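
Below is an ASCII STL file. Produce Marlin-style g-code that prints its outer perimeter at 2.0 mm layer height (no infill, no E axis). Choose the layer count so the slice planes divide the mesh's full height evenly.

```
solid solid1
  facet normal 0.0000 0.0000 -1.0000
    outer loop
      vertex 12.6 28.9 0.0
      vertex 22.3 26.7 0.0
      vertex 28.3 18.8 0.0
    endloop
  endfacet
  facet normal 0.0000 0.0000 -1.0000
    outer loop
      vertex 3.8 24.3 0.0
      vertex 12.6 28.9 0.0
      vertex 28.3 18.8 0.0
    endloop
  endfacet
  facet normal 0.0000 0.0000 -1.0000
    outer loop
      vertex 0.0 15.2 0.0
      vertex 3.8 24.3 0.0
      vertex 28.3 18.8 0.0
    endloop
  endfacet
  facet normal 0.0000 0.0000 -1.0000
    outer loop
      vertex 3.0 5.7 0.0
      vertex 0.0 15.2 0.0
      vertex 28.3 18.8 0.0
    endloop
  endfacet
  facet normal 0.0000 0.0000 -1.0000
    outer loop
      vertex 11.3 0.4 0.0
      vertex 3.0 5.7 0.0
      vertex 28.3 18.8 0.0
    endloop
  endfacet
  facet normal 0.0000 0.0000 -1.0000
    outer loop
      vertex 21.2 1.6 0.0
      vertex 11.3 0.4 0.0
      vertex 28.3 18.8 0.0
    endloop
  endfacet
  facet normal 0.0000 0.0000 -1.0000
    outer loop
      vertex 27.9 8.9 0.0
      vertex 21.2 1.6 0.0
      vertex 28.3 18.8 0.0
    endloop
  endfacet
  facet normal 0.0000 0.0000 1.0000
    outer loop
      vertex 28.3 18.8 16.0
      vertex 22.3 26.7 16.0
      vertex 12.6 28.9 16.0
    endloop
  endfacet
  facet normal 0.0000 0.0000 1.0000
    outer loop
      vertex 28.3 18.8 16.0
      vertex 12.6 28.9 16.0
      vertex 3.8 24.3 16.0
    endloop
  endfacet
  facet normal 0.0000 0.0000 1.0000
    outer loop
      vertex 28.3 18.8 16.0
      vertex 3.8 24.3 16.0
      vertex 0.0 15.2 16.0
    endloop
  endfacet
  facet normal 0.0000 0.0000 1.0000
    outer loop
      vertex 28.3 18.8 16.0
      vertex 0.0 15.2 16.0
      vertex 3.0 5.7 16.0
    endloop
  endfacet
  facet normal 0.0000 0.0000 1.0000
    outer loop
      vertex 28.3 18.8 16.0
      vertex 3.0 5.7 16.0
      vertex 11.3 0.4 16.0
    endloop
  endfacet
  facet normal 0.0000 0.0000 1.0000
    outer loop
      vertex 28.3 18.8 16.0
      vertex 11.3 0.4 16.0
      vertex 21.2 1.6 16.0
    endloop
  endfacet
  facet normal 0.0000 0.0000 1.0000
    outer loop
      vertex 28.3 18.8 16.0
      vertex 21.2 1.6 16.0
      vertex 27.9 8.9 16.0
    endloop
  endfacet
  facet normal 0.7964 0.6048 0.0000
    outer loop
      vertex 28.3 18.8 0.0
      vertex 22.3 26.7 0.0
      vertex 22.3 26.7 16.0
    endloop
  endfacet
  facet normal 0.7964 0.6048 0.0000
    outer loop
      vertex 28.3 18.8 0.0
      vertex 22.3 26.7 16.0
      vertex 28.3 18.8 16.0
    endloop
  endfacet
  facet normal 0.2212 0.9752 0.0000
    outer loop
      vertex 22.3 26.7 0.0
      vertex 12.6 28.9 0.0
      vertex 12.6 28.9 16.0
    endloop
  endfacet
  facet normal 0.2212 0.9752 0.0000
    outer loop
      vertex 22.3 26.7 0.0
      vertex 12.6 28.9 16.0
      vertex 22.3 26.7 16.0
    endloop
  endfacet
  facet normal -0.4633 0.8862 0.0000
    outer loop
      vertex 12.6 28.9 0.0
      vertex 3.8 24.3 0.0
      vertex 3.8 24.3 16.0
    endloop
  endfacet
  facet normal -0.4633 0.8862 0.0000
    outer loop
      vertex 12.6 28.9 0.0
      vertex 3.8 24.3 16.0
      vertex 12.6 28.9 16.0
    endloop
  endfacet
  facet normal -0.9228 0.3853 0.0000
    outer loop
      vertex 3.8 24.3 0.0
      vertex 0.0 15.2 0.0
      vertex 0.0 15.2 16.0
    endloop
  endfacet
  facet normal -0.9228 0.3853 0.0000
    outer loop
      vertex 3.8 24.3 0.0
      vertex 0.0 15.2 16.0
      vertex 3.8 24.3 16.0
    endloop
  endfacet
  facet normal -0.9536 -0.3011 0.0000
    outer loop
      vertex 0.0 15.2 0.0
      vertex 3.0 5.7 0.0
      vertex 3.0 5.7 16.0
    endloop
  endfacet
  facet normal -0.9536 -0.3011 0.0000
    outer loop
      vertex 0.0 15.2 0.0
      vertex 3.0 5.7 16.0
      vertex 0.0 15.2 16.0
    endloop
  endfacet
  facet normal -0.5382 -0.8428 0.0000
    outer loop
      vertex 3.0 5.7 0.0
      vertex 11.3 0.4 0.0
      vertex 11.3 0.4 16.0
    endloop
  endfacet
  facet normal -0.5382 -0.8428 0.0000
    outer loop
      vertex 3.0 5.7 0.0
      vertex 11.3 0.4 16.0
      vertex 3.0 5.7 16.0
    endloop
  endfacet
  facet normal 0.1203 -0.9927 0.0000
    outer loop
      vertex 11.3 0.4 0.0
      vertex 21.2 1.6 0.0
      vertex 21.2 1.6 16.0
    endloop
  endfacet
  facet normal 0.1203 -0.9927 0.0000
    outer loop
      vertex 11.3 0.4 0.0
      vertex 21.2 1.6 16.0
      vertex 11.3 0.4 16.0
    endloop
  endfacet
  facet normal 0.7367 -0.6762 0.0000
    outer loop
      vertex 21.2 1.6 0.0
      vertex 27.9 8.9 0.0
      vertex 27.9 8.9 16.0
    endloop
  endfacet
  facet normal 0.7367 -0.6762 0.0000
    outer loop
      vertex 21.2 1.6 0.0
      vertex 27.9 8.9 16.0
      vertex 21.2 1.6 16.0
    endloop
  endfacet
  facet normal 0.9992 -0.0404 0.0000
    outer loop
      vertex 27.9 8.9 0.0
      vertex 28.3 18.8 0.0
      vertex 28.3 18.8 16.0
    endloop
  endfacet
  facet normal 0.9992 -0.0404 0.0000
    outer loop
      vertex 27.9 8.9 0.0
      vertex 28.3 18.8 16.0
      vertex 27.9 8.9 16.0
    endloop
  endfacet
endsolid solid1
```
; perimeter-only toolpath
G21 ; units = mm
G90 ; absolute positioning
G28 ; home
; layer 1
G0 Z2.0
G0 X28.3 Y18.8
G1 X22.3 Y26.7
G1 X12.6 Y28.9
G1 X3.8 Y24.3
G1 X0.0 Y15.2
G1 X3.0 Y5.7
G1 X11.3 Y0.4
G1 X21.2 Y1.6
G1 X27.9 Y8.9
G1 X28.3 Y18.8
; layer 2
G0 Z4.0
G0 X28.3 Y18.8
G1 X22.3 Y26.7
G1 X12.6 Y28.9
G1 X3.8 Y24.3
G1 X0.0 Y15.2
G1 X3.0 Y5.7
G1 X11.3 Y0.4
G1 X21.2 Y1.6
G1 X27.9 Y8.9
G1 X28.3 Y18.8
; layer 3
G0 Z6.0
G0 X28.3 Y18.8
G1 X22.3 Y26.7
G1 X12.6 Y28.9
G1 X3.8 Y24.3
G1 X0.0 Y15.2
G1 X3.0 Y5.7
G1 X11.3 Y0.4
G1 X21.2 Y1.6
G1 X27.9 Y8.9
G1 X28.3 Y18.8
; layer 4
G0 Z8.0
G0 X28.3 Y18.8
G1 X22.3 Y26.7
G1 X12.6 Y28.9
G1 X3.8 Y24.3
G1 X0.0 Y15.2
G1 X3.0 Y5.7
G1 X11.3 Y0.4
G1 X21.2 Y1.6
G1 X27.9 Y8.9
G1 X28.3 Y18.8
; layer 5
G0 Z10.0
G0 X28.3 Y18.8
G1 X22.3 Y26.7
G1 X12.6 Y28.9
G1 X3.8 Y24.3
G1 X0.0 Y15.2
G1 X3.0 Y5.7
G1 X11.3 Y0.4
G1 X21.2 Y1.6
G1 X27.9 Y8.9
G1 X28.3 Y18.8
; layer 6
G0 Z12.0
G0 X28.3 Y18.8
G1 X22.3 Y26.7
G1 X12.6 Y28.9
G1 X3.8 Y24.3
G1 X0.0 Y15.2
G1 X3.0 Y5.7
G1 X11.3 Y0.4
G1 X21.2 Y1.6
G1 X27.9 Y8.9
G1 X28.3 Y18.8
; layer 7
G0 Z14.0
G0 X28.3 Y18.8
G1 X22.3 Y26.7
G1 X12.6 Y28.9
G1 X3.8 Y24.3
G1 X0.0 Y15.2
G1 X3.0 Y5.7
G1 X11.3 Y0.4
G1 X21.2 Y1.6
G1 X27.9 Y8.9
G1 X28.3 Y18.8
; layer 8
G0 Z16.0
G0 X28.3 Y18.8
G1 X22.3 Y26.7
G1 X12.6 Y28.9
G1 X3.8 Y24.3
G1 X0.0 Y15.2
G1 X3.0 Y5.7
G1 X11.3 Y0.4
G1 X21.2 Y1.6
G1 X27.9 Y8.9
G1 X28.3 Y18.8
M2 ; end

The solid is a regular 9-sided prism (a cylinder approximated with 9 flat sides), circumscribed radius ≈ 14.5 mm, height ≈ 16 mm. Slicing at Δz = 2.0 mm — 8 equal slices spanning the solid's height, so layer i sits at z = i·h/8 — gives 8 non-empty perimeters. Each is a 9-segment closed polygon; G0 lifts to the layer z and rapids to the start vertex, then G1 traces the edges.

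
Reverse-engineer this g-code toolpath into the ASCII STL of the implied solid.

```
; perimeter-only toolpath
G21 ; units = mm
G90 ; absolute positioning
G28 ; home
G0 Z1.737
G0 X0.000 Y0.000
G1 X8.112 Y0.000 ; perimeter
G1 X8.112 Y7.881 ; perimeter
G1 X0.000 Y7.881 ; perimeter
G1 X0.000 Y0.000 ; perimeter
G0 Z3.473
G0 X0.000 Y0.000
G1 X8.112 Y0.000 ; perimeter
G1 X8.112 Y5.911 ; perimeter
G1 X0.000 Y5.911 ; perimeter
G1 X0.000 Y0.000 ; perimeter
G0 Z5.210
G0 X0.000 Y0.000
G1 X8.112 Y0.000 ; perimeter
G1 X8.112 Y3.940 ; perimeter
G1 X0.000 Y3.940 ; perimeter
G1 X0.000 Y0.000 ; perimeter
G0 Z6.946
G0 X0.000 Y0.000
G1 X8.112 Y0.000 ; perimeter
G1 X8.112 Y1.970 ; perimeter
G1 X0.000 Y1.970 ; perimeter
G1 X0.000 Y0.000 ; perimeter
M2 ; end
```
solid part
  facet normal 0.0000 0.0000 -1.0000
    outer loop
      vertex 8.112 9.851 0.000
      vertex 8.112 0.000 0.000
      vertex 0.000 0.000 0.000
    endloop
  endfacet
  facet normal 0.0000 0.0000 -1.0000
    outer loop
      vertex 0.000 9.851 0.000
      vertex 8.112 9.851 0.000
      vertex 0.000 0.000 0.000
    endloop
  endfacet
  facet normal 0.0000 -1.0000 0.0000
    outer loop
      vertex 0.000 0.000 0.000
      vertex 8.112 0.000 0.000
      vertex 8.112 0.000 8.683
    endloop
  endfacet
  facet normal 0.0000 -1.0000 0.0000
    outer loop
      vertex 0.000 0.000 0.000
      vertex 8.112 0.000 8.683
      vertex 0.000 0.000 8.683
    endloop
  endfacet
  facet normal 0.0000 0.6612 0.7502
    outer loop
      vertex 0.000 0.000 8.683
      vertex 8.112 0.000 8.683
      vertex 8.112 9.851 0.000
    endloop
  endfacet
  facet normal 0.0000 0.6612 0.7502
    outer loop
      vertex 0.000 0.000 8.683
      vertex 8.112 9.851 0.000
      vertex 0.000 9.851 0.000
    endloop
  endfacet
  facet normal -1.0000 0.0000 0.0000
    outer loop
      vertex 0.000 0.000 8.683
      vertex 0.000 9.851 0.000
      vertex 0.000 0.000 0.000
    endloop
  endfacet
  facet normal 1.0000 0.0000 0.0000
    outer loop
      vertex 8.112 0.000 0.000
      vertex 8.112 9.851 0.000
      vertex 8.112 0.000 8.683
    endloop
  endfacet
endsolid part

The G0 Z moves step by Δz≈1.737 mm. The G1 loops shrink linearly with z, so the solid tapers from its base footprint up to z≈8.68. Closing with a flat bottom cap and the tapered top and triangulating gives 8 facets — a wedge (ramp): 8.11 × 9.85 mm base, rising to 8.68 mm along the y=0 edge and sloping linearly to z=0 at y=9.85.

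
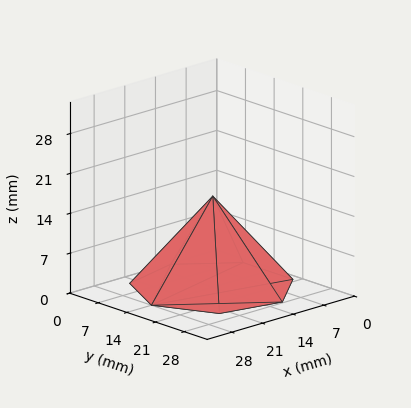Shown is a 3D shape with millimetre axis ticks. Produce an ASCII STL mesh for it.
Reading the render: the shape is a regular 7-sided pyramid, base circumscribed radius ≈ 14 mm, apex at z ≈ 16 mm (dimensions read to the nearest mm from the axis ticks). For the STL, each face is triangulated and given an outward normal.

solid part
  facet normal 0.0000 0.0000 -1.0000
    outer loop
      vertex 10.88 27.65 0.00
      vertex 22.73 24.95 0.00
      vertex 28.00 14.00 0.00
    endloop
  endfacet
  facet normal 0.0000 0.0000 -1.0000
    outer loop
      vertex 1.39 20.07 0.00
      vertex 10.88 27.65 0.00
      vertex 28.00 14.00 0.00
    endloop
  endfacet
  facet normal 0.0000 0.0000 -1.0000
    outer loop
      vertex 1.39 7.93 0.00
      vertex 1.39 20.07 0.00
      vertex 28.00 14.00 0.00
    endloop
  endfacet
  facet normal 0.0000 0.0000 -1.0000
    outer loop
      vertex 10.88 0.35 0.00
      vertex 1.39 7.93 0.00
      vertex 28.00 14.00 0.00
    endloop
  endfacet
  facet normal 0.0000 0.0000 -1.0000
    outer loop
      vertex 22.73 3.05 0.00
      vertex 10.88 0.35 0.00
      vertex 28.00 14.00 0.00
    endloop
  endfacet
  facet normal 0.7076 0.3405 0.6191
    outer loop
      vertex 28.00 14.00 0.00
      vertex 22.73 24.95 0.00
      vertex 14.00 14.00 16.00
    endloop
  endfacet
  facet normal 0.1744 0.7656 0.6192
    outer loop
      vertex 22.73 24.95 0.00
      vertex 10.88 27.65 0.00
      vertex 14.00 14.00 16.00
    endloop
  endfacet
  facet normal -0.4901 0.6136 0.6191
    outer loop
      vertex 10.88 27.65 0.00
      vertex 1.39 20.07 0.00
      vertex 14.00 14.00 16.00
    endloop
  endfacet
  facet normal -0.7854 0.0000 0.6190
    outer loop
      vertex 1.39 20.07 0.00
      vertex 1.39 7.93 0.00
      vertex 14.00 14.00 16.00
    endloop
  endfacet
  facet normal -0.4901 -0.6136 0.6191
    outer loop
      vertex 1.39 7.93 0.00
      vertex 10.88 0.35 0.00
      vertex 14.00 14.00 16.00
    endloop
  endfacet
  facet normal 0.1744 -0.7656 0.6192
    outer loop
      vertex 10.88 0.35 0.00
      vertex 22.73 3.05 0.00
      vertex 14.00 14.00 16.00
    endloop
  endfacet
  facet normal 0.7076 -0.3405 0.6191
    outer loop
      vertex 22.73 3.05 0.00
      vertex 28.00 14.00 0.00
      vertex 14.00 14.00 16.00
    endloop
  endfacet
endsolid part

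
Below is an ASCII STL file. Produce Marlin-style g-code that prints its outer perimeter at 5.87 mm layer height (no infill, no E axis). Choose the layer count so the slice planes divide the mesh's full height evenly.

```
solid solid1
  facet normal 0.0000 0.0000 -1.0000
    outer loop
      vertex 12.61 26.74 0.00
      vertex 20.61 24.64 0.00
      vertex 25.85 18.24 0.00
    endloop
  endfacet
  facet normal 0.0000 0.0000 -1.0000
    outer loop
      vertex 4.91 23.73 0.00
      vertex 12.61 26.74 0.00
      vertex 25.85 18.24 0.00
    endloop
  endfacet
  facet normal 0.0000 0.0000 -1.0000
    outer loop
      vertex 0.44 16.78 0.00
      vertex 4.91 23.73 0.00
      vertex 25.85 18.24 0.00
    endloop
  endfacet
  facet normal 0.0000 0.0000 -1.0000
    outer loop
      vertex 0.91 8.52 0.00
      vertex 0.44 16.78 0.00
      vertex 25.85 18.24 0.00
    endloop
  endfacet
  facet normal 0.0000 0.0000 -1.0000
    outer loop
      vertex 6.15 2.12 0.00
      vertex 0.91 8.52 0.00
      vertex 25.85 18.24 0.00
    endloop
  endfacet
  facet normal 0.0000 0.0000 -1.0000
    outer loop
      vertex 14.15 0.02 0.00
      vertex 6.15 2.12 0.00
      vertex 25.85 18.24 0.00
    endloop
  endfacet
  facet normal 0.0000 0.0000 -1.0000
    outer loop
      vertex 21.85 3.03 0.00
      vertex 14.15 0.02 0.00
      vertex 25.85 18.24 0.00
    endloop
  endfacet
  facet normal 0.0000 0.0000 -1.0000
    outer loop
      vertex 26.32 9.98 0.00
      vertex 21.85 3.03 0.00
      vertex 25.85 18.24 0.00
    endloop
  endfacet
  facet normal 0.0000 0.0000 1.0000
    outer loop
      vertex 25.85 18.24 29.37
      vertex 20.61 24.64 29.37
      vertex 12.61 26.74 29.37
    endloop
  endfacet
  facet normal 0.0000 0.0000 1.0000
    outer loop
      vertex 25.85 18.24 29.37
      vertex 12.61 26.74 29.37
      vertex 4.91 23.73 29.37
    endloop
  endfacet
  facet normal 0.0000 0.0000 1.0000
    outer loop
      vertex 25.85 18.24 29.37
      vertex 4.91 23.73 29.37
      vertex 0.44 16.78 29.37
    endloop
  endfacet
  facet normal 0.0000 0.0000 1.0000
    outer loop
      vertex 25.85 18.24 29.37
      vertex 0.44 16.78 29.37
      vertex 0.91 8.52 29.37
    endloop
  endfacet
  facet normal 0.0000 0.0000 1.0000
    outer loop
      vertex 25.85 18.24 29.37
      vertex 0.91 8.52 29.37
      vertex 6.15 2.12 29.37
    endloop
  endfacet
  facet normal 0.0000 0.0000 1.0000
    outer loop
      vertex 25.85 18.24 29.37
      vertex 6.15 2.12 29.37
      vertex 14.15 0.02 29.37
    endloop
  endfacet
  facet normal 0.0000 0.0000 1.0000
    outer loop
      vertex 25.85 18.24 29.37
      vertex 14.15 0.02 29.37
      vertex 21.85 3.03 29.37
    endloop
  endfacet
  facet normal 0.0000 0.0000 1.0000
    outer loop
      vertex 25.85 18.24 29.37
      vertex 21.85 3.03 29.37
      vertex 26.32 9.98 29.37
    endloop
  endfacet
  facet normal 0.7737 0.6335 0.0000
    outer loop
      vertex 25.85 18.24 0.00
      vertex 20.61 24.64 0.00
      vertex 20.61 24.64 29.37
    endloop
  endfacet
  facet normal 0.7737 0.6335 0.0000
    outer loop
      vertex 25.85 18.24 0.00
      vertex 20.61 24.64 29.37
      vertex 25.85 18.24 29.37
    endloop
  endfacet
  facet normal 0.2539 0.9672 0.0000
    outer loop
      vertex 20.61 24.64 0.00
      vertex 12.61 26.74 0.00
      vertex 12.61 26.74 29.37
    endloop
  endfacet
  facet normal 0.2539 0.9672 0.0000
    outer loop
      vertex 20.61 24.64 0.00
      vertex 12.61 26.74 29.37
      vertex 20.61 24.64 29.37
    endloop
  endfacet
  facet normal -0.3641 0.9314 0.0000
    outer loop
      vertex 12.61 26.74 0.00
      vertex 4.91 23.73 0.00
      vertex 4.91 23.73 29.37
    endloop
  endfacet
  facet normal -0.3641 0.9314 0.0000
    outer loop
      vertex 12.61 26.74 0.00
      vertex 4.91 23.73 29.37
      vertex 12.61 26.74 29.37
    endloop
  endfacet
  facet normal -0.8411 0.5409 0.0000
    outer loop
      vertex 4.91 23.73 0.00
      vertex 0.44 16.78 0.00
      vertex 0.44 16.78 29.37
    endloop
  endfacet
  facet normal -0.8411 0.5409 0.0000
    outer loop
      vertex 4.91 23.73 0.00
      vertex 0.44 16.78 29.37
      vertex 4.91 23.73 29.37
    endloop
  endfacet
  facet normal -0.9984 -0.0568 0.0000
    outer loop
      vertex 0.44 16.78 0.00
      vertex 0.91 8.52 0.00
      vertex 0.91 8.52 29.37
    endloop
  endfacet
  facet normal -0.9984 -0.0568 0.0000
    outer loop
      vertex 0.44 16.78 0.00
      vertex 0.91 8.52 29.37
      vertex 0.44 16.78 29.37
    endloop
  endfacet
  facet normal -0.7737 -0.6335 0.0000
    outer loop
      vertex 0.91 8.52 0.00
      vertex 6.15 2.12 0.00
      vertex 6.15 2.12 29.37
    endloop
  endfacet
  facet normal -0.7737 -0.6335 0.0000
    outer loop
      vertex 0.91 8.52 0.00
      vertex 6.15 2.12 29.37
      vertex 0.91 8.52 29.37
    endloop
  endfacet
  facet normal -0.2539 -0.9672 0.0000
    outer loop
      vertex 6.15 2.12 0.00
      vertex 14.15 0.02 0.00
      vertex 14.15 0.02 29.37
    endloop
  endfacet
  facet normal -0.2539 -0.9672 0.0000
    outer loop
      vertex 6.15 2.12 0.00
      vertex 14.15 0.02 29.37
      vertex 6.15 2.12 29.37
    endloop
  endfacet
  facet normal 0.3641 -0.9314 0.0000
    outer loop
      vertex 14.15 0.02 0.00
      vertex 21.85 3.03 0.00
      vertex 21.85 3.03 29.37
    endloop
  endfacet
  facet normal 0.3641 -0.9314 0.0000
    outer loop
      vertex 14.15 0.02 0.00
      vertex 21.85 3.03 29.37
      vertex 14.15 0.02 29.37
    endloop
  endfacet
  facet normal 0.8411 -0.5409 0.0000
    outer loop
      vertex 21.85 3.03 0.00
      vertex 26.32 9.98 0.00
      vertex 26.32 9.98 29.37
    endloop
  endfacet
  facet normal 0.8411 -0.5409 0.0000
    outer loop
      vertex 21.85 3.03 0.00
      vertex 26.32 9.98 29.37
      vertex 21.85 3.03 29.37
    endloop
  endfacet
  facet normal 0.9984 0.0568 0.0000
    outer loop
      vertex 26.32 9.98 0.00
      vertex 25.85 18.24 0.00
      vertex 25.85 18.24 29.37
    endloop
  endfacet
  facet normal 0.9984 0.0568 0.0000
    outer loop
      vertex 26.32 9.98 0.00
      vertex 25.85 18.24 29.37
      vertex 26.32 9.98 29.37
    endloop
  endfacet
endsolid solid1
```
; perimeter-only toolpath
G21 ; units = mm
G90 ; absolute positioning
G28 ; home
; layer 1
G0 Z5.87
G0 X25.85 Y18.24
G1 X20.61 Y24.64
G1 X12.61 Y26.74
G1 X4.91 Y23.73
G1 X0.44 Y16.78
G1 X0.91 Y8.52
G1 X6.15 Y2.12
G1 X14.15 Y0.02
G1 X21.85 Y3.03
G1 X26.32 Y9.98
G1 X25.85 Y18.24
; layer 2
G0 Z11.75
G0 X25.85 Y18.24
G1 X20.61 Y24.64
G1 X12.61 Y26.74
G1 X4.91 Y23.73
G1 X0.44 Y16.78
G1 X0.91 Y8.52
G1 X6.15 Y2.12
G1 X14.15 Y0.02
G1 X21.85 Y3.03
G1 X26.32 Y9.98
G1 X25.85 Y18.24
; layer 3
G0 Z17.62
G0 X25.85 Y18.24
G1 X20.61 Y24.64
G1 X12.61 Y26.74
G1 X4.91 Y23.73
G1 X0.44 Y16.78
G1 X0.91 Y8.52
G1 X6.15 Y2.12
G1 X14.15 Y0.02
G1 X21.85 Y3.03
G1 X26.32 Y9.98
G1 X25.85 Y18.24
; layer 4
G0 Z23.50
G0 X25.85 Y18.24
G1 X20.61 Y24.64
G1 X12.61 Y26.74
G1 X4.91 Y23.73
G1 X0.44 Y16.78
G1 X0.91 Y8.52
G1 X6.15 Y2.12
G1 X14.15 Y0.02
G1 X21.85 Y3.03
G1 X26.32 Y9.98
G1 X25.85 Y18.24
; layer 5
G0 Z29.37
G0 X25.85 Y18.24
G1 X20.61 Y24.64
G1 X12.61 Y26.74
G1 X4.91 Y23.73
G1 X0.44 Y16.78
G1 X0.91 Y8.52
G1 X6.15 Y2.12
G1 X14.15 Y0.02
G1 X21.85 Y3.03
G1 X26.32 Y9.98
G1 X25.85 Y18.24
M2 ; end

The solid is a regular 10-sided prism (a cylinder approximated with 10 flat sides), circumscribed radius ≈ 13.4 mm, height ≈ 29.4 mm. Slicing at Δz = 5.87 mm — 5 equal slices spanning the solid's height, so layer i sits at z = i·h/5 — gives 5 non-empty perimeters. Each is a 10-segment closed polygon; G0 lifts to the layer z and rapids to the start vertex, then G1 traces the edges.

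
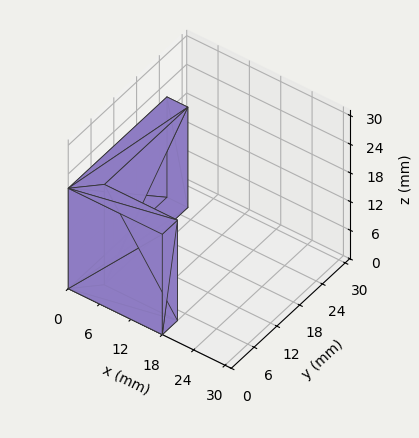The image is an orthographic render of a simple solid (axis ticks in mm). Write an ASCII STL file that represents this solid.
Reading the render: the shape is an L-shaped prism: outer 18 × 26 mm, arm thicknesses ≈ 4 mm (horizontal) and 4 mm (vertical), extruded 21 mm in z (dimensions read to the nearest mm from the axis ticks). For the STL, each face is triangulated and given an outward normal.

solid part
  facet normal 0.0000 0.0000 -1.0000
    outer loop
      vertex 18.00 4.00 0.00
      vertex 18.00 0.00 0.00
      vertex 0.00 0.00 0.00
    endloop
  endfacet
  facet normal 0.0000 0.0000 -1.0000
    outer loop
      vertex 4.00 4.00 0.00
      vertex 18.00 4.00 0.00
      vertex 0.00 0.00 0.00
    endloop
  endfacet
  facet normal 0.0000 0.0000 -1.0000
    outer loop
      vertex 4.00 26.00 0.00
      vertex 4.00 4.00 0.00
      vertex 0.00 0.00 0.00
    endloop
  endfacet
  facet normal 0.0000 0.0000 -1.0000
    outer loop
      vertex 0.00 26.00 0.00
      vertex 4.00 26.00 0.00
      vertex 0.00 0.00 0.00
    endloop
  endfacet
  facet normal 0.0000 0.0000 1.0000
    outer loop
      vertex 0.00 0.00 21.00
      vertex 18.00 0.00 21.00
      vertex 18.00 4.00 21.00
    endloop
  endfacet
  facet normal 0.0000 0.0000 1.0000
    outer loop
      vertex 0.00 0.00 21.00
      vertex 18.00 4.00 21.00
      vertex 4.00 4.00 21.00
    endloop
  endfacet
  facet normal 0.0000 0.0000 1.0000
    outer loop
      vertex 0.00 0.00 21.00
      vertex 4.00 4.00 21.00
      vertex 4.00 26.00 21.00
    endloop
  endfacet
  facet normal 0.0000 0.0000 1.0000
    outer loop
      vertex 0.00 0.00 21.00
      vertex 4.00 26.00 21.00
      vertex 0.00 26.00 21.00
    endloop
  endfacet
  facet normal 0.0000 -1.0000 0.0000
    outer loop
      vertex 0.00 0.00 0.00
      vertex 18.00 0.00 0.00
      vertex 18.00 0.00 21.00
    endloop
  endfacet
  facet normal 0.0000 -1.0000 0.0000
    outer loop
      vertex 0.00 0.00 0.00
      vertex 18.00 0.00 21.00
      vertex 0.00 0.00 21.00
    endloop
  endfacet
  facet normal 1.0000 0.0000 0.0000
    outer loop
      vertex 18.00 0.00 0.00
      vertex 18.00 4.00 0.00
      vertex 18.00 4.00 21.00
    endloop
  endfacet
  facet normal 1.0000 0.0000 0.0000
    outer loop
      vertex 18.00 0.00 0.00
      vertex 18.00 4.00 21.00
      vertex 18.00 0.00 21.00
    endloop
  endfacet
  facet normal 0.0000 1.0000 0.0000
    outer loop
      vertex 18.00 4.00 0.00
      vertex 4.00 4.00 0.00
      vertex 4.00 4.00 21.00
    endloop
  endfacet
  facet normal 0.0000 1.0000 0.0000
    outer loop
      vertex 18.00 4.00 0.00
      vertex 4.00 4.00 21.00
      vertex 18.00 4.00 21.00
    endloop
  endfacet
  facet normal 1.0000 0.0000 0.0000
    outer loop
      vertex 4.00 4.00 0.00
      vertex 4.00 26.00 0.00
      vertex 4.00 26.00 21.00
    endloop
  endfacet
  facet normal 1.0000 0.0000 0.0000
    outer loop
      vertex 4.00 4.00 0.00
      vertex 4.00 26.00 21.00
      vertex 4.00 4.00 21.00
    endloop
  endfacet
  facet normal 0.0000 1.0000 0.0000
    outer loop
      vertex 4.00 26.00 0.00
      vertex 0.00 26.00 0.00
      vertex 0.00 26.00 21.00
    endloop
  endfacet
  facet normal 0.0000 1.0000 0.0000
    outer loop
      vertex 4.00 26.00 0.00
      vertex 0.00 26.00 21.00
      vertex 4.00 26.00 21.00
    endloop
  endfacet
  facet normal -1.0000 0.0000 0.0000
    outer loop
      vertex 0.00 26.00 0.00
      vertex 0.00 0.00 0.00
      vertex 0.00 0.00 21.00
    endloop
  endfacet
  facet normal -1.0000 0.0000 0.0000
    outer loop
      vertex 0.00 26.00 0.00
      vertex 0.00 0.00 21.00
      vertex 0.00 26.00 21.00
    endloop
  endfacet
endsolid part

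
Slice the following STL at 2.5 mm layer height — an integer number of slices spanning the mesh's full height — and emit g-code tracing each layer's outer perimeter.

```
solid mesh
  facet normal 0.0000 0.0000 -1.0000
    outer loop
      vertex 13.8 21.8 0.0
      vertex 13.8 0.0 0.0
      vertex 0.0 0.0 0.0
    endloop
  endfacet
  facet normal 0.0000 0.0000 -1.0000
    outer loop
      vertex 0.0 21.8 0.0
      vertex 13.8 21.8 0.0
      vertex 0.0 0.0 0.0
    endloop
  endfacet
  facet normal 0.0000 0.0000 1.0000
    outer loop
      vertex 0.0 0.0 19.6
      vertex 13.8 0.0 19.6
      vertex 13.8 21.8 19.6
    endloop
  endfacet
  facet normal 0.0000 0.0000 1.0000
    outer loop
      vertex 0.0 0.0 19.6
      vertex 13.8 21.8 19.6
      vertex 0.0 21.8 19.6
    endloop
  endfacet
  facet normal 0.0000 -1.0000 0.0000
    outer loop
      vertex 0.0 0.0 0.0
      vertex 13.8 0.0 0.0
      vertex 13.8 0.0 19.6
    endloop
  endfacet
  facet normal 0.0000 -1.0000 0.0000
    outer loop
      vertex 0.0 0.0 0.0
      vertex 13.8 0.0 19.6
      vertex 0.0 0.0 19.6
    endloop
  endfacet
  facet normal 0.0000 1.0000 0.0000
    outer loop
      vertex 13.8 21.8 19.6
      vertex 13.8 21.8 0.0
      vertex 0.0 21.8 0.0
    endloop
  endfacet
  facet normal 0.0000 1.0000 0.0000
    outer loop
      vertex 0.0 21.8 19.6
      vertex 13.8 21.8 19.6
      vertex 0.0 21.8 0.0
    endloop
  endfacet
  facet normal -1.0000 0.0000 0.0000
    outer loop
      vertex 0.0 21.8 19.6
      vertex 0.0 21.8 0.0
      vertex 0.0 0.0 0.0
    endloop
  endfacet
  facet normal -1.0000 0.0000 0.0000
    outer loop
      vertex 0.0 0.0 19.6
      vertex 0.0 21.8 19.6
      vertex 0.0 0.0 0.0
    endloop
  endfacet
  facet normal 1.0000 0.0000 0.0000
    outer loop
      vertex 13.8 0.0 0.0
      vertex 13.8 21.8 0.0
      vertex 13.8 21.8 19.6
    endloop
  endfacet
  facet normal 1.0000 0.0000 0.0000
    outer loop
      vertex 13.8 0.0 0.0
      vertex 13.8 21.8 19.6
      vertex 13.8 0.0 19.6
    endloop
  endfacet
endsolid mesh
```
; perimeter-only toolpath
G21 ; units = mm
G90 ; absolute positioning
G28 ; home
; layer 1
G0 Z2.5
G0 X0.0 Y0.0
G1 X13.8 Y0.0
G1 X13.8 Y21.8
G1 X0.0 Y21.8
G1 X0.0 Y0.0
; layer 2
G0 Z4.9
G0 X0.0 Y0.0
G1 X13.8 Y0.0
G1 X13.8 Y21.8
G1 X0.0 Y21.8
G1 X0.0 Y0.0
; layer 3
G0 Z7.4
G0 X0.0 Y0.0
G1 X13.8 Y0.0
G1 X13.8 Y21.8
G1 X0.0 Y21.8
G1 X0.0 Y0.0
; layer 4
G0 Z9.8
G0 X0.0 Y0.0
G1 X13.8 Y0.0
G1 X13.8 Y21.8
G1 X0.0 Y21.8
G1 X0.0 Y0.0
; layer 5
G0 Z12.2
G0 X0.0 Y0.0
G1 X13.8 Y0.0
G1 X13.8 Y21.8
G1 X0.0 Y21.8
G1 X0.0 Y0.0
; layer 6
G0 Z14.7
G0 X0.0 Y0.0
G1 X13.8 Y0.0
G1 X13.8 Y21.8
G1 X0.0 Y21.8
G1 X0.0 Y0.0
; layer 7
G0 Z17.2
G0 X0.0 Y0.0
G1 X13.8 Y0.0
G1 X13.8 Y21.8
G1 X0.0 Y21.8
G1 X0.0 Y0.0
; layer 8
G0 Z19.6
G0 X0.0 Y0.0
G1 X13.8 Y0.0
G1 X13.8 Y21.8
G1 X0.0 Y21.8
G1 X0.0 Y0.0
M2 ; end

The solid is a rectangular box, roughly 13.8 × 21.8 mm footprint and 19.6 mm tall. Slicing at Δz = 2.5 mm — 8 equal slices spanning the solid's height, so layer i sits at z = i·h/8 — gives 8 non-empty perimeters. Each is a 4-segment closed polygon; G0 lifts to the layer z and rapids to the start vertex, then G1 traces the edges.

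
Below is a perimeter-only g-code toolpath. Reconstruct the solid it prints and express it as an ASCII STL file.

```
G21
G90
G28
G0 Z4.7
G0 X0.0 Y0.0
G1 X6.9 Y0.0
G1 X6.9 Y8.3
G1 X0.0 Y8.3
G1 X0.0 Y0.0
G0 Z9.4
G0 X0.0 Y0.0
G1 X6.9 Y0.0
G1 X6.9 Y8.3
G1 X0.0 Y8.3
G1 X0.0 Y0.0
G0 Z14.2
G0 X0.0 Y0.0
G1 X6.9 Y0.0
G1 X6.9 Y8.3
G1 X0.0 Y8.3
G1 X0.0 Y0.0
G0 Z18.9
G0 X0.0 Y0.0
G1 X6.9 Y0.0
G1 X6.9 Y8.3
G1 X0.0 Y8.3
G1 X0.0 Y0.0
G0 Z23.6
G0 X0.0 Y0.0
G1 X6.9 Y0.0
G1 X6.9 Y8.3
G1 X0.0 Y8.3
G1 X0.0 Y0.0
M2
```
solid part
  facet normal 0.0000 0.0000 -1.0000
    outer loop
      vertex 6.9 8.3 0.0
      vertex 6.9 0.0 0.0
      vertex 0.0 0.0 0.0
    endloop
  endfacet
  facet normal 0.0000 0.0000 -1.0000
    outer loop
      vertex 0.0 8.3 0.0
      vertex 6.9 8.3 0.0
      vertex 0.0 0.0 0.0
    endloop
  endfacet
  facet normal 0.0000 0.0000 1.0000
    outer loop
      vertex 0.0 0.0 23.6
      vertex 6.9 0.0 23.6
      vertex 6.9 8.3 23.6
    endloop
  endfacet
  facet normal 0.0000 0.0000 1.0000
    outer loop
      vertex 0.0 0.0 23.6
      vertex 6.9 8.3 23.6
      vertex 0.0 8.3 23.6
    endloop
  endfacet
  facet normal 0.0000 -1.0000 0.0000
    outer loop
      vertex 0.0 0.0 0.0
      vertex 6.9 0.0 0.0
      vertex 6.9 0.0 23.6
    endloop
  endfacet
  facet normal 0.0000 -1.0000 0.0000
    outer loop
      vertex 0.0 0.0 0.0
      vertex 6.9 0.0 23.6
      vertex 0.0 0.0 23.6
    endloop
  endfacet
  facet normal 0.0000 1.0000 0.0000
    outer loop
      vertex 6.9 8.3 23.6
      vertex 6.9 8.3 0.0
      vertex 0.0 8.3 0.0
    endloop
  endfacet
  facet normal 0.0000 1.0000 0.0000
    outer loop
      vertex 0.0 8.3 23.6
      vertex 6.9 8.3 23.6
      vertex 0.0 8.3 0.0
    endloop
  endfacet
  facet normal -1.0000 0.0000 0.0000
    outer loop
      vertex 0.0 8.3 23.6
      vertex 0.0 8.3 0.0
      vertex 0.0 0.0 0.0
    endloop
  endfacet
  facet normal -1.0000 0.0000 0.0000
    outer loop
      vertex 0.0 0.0 23.6
      vertex 0.0 8.3 23.6
      vertex 0.0 0.0 0.0
    endloop
  endfacet
  facet normal 1.0000 0.0000 0.0000
    outer loop
      vertex 6.9 0.0 0.0
      vertex 6.9 8.3 0.0
      vertex 6.9 8.3 23.6
    endloop
  endfacet
  facet normal 1.0000 0.0000 0.0000
    outer loop
      vertex 6.9 0.0 0.0
      vertex 6.9 8.3 23.6
      vertex 6.9 0.0 23.6
    endloop
  endfacet
endsolid part

The G0 Z moves step by Δz≈4.7 mm. Every layer's G1 loop is the same polygon, so the solid is a straight extrusion of it from z=0 to z≈23.6. Closing with flat bottom and top caps and triangulating gives 12 facets — a rectangular box, roughly 6.9 × 8.3 mm footprint and 23.6 mm tall.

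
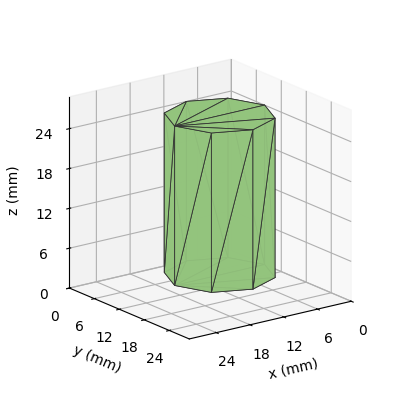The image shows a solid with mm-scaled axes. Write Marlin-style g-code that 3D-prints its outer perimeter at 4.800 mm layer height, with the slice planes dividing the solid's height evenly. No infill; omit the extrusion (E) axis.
Reading the render: the shape is a regular 8-sided prism (a cylinder approximated with 8 flat sides), circumscribed radius ≈ 8 mm, height ≈ 24 mm (dimensions read to the nearest mm from the axis ticks). For the g-code, the solid's height is divided into equal slices at the stated Δz and each level perimeter traced with G1 moves after a G0 lift.

; perimeter-only toolpath
G21 ; units = mm
G90 ; absolute positioning
G28 ; home
; layer 1
G0 Z4.800
G0 X16.000 Y8.000
G1 X13.657 Y13.657
G1 X8.000 Y16.000
G1 X2.343 Y13.657
G1 X0.000 Y8.000
G1 X2.343 Y2.343
G1 X8.000 Y0.000
G1 X13.657 Y2.343
G1 X16.000 Y8.000
; layer 2
G0 Z9.600
G0 X16.000 Y8.000
G1 X13.657 Y13.657
G1 X8.000 Y16.000
G1 X2.343 Y13.657
G1 X0.000 Y8.000
G1 X2.343 Y2.343
G1 X8.000 Y0.000
G1 X13.657 Y2.343
G1 X16.000 Y8.000
; layer 3
G0 Z14.400
G0 X16.000 Y8.000
G1 X13.657 Y13.657
G1 X8.000 Y16.000
G1 X2.343 Y13.657
G1 X0.000 Y8.000
G1 X2.343 Y2.343
G1 X8.000 Y0.000
G1 X13.657 Y2.343
G1 X16.000 Y8.000
; layer 4
G0 Z19.200
G0 X16.000 Y8.000
G1 X13.657 Y13.657
G1 X8.000 Y16.000
G1 X2.343 Y13.657
G1 X0.000 Y8.000
G1 X2.343 Y2.343
G1 X8.000 Y0.000
G1 X13.657 Y2.343
G1 X16.000 Y8.000
; layer 5
G0 Z24.000
G0 X16.000 Y8.000
G1 X13.657 Y13.657
G1 X8.000 Y16.000
G1 X2.343 Y13.657
G1 X0.000 Y8.000
G1 X2.343 Y2.343
G1 X8.000 Y0.000
G1 X13.657 Y2.343
G1 X16.000 Y8.000
M2 ; end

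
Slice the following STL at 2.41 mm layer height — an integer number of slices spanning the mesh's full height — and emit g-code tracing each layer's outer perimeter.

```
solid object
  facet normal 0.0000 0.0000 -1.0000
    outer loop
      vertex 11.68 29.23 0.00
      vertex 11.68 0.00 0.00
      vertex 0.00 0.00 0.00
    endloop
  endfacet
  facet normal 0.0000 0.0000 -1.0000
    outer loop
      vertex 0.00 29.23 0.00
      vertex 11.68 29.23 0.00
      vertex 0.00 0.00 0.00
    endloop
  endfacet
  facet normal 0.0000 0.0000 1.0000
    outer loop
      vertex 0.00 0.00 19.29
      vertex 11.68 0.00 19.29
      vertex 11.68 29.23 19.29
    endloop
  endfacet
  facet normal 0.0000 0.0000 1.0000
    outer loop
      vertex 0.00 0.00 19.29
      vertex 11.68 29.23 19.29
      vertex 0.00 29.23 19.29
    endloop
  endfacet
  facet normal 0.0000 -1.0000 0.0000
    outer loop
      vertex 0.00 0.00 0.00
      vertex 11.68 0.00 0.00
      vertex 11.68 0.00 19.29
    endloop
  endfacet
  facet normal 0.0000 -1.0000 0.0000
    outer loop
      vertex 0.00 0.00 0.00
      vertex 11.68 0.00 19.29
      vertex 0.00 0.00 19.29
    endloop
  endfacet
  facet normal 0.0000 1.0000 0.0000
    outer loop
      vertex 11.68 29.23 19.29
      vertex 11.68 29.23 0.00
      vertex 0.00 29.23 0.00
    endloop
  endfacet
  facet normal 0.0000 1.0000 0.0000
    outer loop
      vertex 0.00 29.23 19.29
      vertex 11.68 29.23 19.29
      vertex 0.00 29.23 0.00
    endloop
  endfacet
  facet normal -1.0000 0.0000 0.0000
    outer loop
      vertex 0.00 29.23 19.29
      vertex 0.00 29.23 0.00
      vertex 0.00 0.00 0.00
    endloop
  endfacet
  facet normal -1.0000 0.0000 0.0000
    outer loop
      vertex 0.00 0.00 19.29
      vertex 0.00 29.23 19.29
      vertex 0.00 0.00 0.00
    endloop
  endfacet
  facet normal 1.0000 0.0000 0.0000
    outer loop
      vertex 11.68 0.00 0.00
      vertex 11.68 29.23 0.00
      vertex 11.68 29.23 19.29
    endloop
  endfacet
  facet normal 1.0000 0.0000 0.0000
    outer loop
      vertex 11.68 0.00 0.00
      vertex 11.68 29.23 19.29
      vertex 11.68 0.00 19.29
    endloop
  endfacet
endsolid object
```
; perimeter-only toolpath
G21 ; units = mm
G90 ; absolute positioning
G28 ; home
; layer 1
G0 Z2.41
G0 X0.00 Y0.00
G1 X11.68 Y0.00
G1 X11.68 Y29.23
G1 X0.00 Y29.23
G1 X0.00 Y0.00
; layer 2
G0 Z4.82
G0 X0.00 Y0.00
G1 X11.68 Y0.00
G1 X11.68 Y29.23
G1 X0.00 Y29.23
G1 X0.00 Y0.00
; layer 3
G0 Z7.23
G0 X0.00 Y0.00
G1 X11.68 Y0.00
G1 X11.68 Y29.23
G1 X0.00 Y29.23
G1 X0.00 Y0.00
; layer 4
G0 Z9.64
G0 X0.00 Y0.00
G1 X11.68 Y0.00
G1 X11.68 Y29.23
G1 X0.00 Y29.23
G1 X0.00 Y0.00
; layer 5
G0 Z12.06
G0 X0.00 Y0.00
G1 X11.68 Y0.00
G1 X11.68 Y29.23
G1 X0.00 Y29.23
G1 X0.00 Y0.00
; layer 6
G0 Z14.47
G0 X0.00 Y0.00
G1 X11.68 Y0.00
G1 X11.68 Y29.23
G1 X0.00 Y29.23
G1 X0.00 Y0.00
; layer 7
G0 Z16.88
G0 X0.00 Y0.00
G1 X11.68 Y0.00
G1 X11.68 Y29.23
G1 X0.00 Y29.23
G1 X0.00 Y0.00
; layer 8
G0 Z19.29
G0 X0.00 Y0.00
G1 X11.68 Y0.00
G1 X11.68 Y29.23
G1 X0.00 Y29.23
G1 X0.00 Y0.00
M2 ; end

The solid is a rectangular box, roughly 11.7 × 29.2 mm footprint and 19.3 mm tall. Slicing at Δz = 2.41 mm — 8 equal slices spanning the solid's height, so layer i sits at z = i·h/8 — gives 8 non-empty perimeters. Each is a 4-segment closed polygon; G0 lifts to the layer z and rapids to the start vertex, then G1 traces the edges.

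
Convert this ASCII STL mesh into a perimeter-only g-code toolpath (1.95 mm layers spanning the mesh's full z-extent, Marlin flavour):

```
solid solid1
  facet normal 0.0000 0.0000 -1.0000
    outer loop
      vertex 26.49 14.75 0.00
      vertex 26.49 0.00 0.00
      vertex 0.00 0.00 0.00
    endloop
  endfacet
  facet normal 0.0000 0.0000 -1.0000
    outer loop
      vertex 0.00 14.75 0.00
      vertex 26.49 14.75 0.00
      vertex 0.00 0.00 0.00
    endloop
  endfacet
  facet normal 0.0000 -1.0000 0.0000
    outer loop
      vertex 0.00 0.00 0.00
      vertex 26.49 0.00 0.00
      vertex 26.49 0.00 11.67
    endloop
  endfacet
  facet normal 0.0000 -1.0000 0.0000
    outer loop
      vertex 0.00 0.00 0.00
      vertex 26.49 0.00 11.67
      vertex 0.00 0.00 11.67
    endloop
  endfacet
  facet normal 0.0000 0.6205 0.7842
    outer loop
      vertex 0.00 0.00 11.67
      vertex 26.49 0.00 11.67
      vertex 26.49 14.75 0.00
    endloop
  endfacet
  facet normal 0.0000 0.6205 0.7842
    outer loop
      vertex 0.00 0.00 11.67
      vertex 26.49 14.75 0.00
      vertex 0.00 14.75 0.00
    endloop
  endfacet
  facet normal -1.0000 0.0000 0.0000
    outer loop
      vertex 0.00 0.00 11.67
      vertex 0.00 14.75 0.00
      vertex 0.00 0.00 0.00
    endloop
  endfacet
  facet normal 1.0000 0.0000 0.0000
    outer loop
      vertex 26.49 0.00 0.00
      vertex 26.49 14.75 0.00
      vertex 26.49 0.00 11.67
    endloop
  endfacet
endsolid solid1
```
; perimeter-only toolpath
G21 ; units = mm
G90 ; absolute positioning
G28 ; home
; layer 1
G0 Z1.95
G0 X0.00 Y0.00
G1 X26.49 Y0.00
G1 X26.49 Y12.29
G1 X0.00 Y12.29
G1 X0.00 Y0.00
; layer 2
G0 Z3.89
G0 X0.00 Y0.00
G1 X26.49 Y0.00
G1 X26.49 Y9.83
G1 X0.00 Y9.83
G1 X0.00 Y0.00
; layer 3
G0 Z5.83
G0 X0.00 Y0.00
G1 X26.49 Y0.00
G1 X26.49 Y7.38
G1 X0.00 Y7.38
G1 X0.00 Y0.00
; layer 4
G0 Z7.78
G0 X0.00 Y0.00
G1 X26.49 Y0.00
G1 X26.49 Y4.92
G1 X0.00 Y4.92
G1 X0.00 Y0.00
; layer 5
G0 Z9.72
G0 X0.00 Y0.00
G1 X26.49 Y0.00
G1 X26.49 Y2.46
G1 X0.00 Y2.46
G1 X0.00 Y0.00
M2 ; end

The solid is a wedge (ramp): 26.5 × 14.8 mm base, rising to 11.7 mm along the y=0 edge and sloping linearly to z=0 at y=14.8. Slicing at Δz = 1.95 mm — 6 equal slices spanning the solid's height, so layer i sits at z = i·h/6 — gives 5 non-empty perimeters. Each is a 4-segment closed polygon; G0 lifts to the layer z and rapids to the start vertex, then G1 traces the edges. The cross-section shrinks linearly with z (the slice at the apex is degenerate and omitted).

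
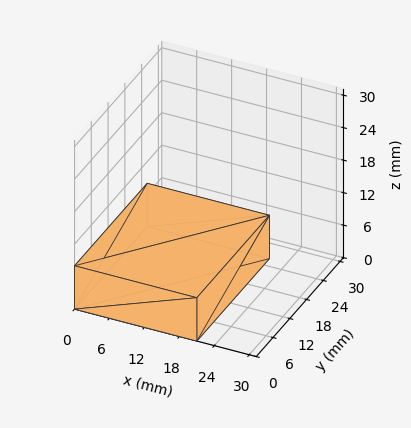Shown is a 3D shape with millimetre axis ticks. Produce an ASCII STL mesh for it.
Reading the render: the shape is a rectangular box, roughly 21 × 26 mm footprint and 8 mm tall (dimensions read to the nearest mm from the axis ticks). For the STL, each face is triangulated and given an outward normal.

solid part
  facet normal 0.0000 0.0000 -1.0000
    outer loop
      vertex 21.000 26.000 0.000
      vertex 21.000 0.000 0.000
      vertex 0.000 0.000 0.000
    endloop
  endfacet
  facet normal 0.0000 0.0000 -1.0000
    outer loop
      vertex 0.000 26.000 0.000
      vertex 21.000 26.000 0.000
      vertex 0.000 0.000 0.000
    endloop
  endfacet
  facet normal 0.0000 0.0000 1.0000
    outer loop
      vertex 0.000 0.000 8.000
      vertex 21.000 0.000 8.000
      vertex 21.000 26.000 8.000
    endloop
  endfacet
  facet normal 0.0000 0.0000 1.0000
    outer loop
      vertex 0.000 0.000 8.000
      vertex 21.000 26.000 8.000
      vertex 0.000 26.000 8.000
    endloop
  endfacet
  facet normal 0.0000 -1.0000 0.0000
    outer loop
      vertex 0.000 0.000 0.000
      vertex 21.000 0.000 0.000
      vertex 21.000 0.000 8.000
    endloop
  endfacet
  facet normal 0.0000 -1.0000 0.0000
    outer loop
      vertex 0.000 0.000 0.000
      vertex 21.000 0.000 8.000
      vertex 0.000 0.000 8.000
    endloop
  endfacet
  facet normal 0.0000 1.0000 0.0000
    outer loop
      vertex 21.000 26.000 8.000
      vertex 21.000 26.000 0.000
      vertex 0.000 26.000 0.000
    endloop
  endfacet
  facet normal 0.0000 1.0000 0.0000
    outer loop
      vertex 0.000 26.000 8.000
      vertex 21.000 26.000 8.000
      vertex 0.000 26.000 0.000
    endloop
  endfacet
  facet normal -1.0000 0.0000 0.0000
    outer loop
      vertex 0.000 26.000 8.000
      vertex 0.000 26.000 0.000
      vertex 0.000 0.000 0.000
    endloop
  endfacet
  facet normal -1.0000 0.0000 0.0000
    outer loop
      vertex 0.000 0.000 8.000
      vertex 0.000 26.000 8.000
      vertex 0.000 0.000 0.000
    endloop
  endfacet
  facet normal 1.0000 0.0000 0.0000
    outer loop
      vertex 21.000 0.000 0.000
      vertex 21.000 26.000 0.000
      vertex 21.000 26.000 8.000
    endloop
  endfacet
  facet normal 1.0000 0.0000 0.0000
    outer loop
      vertex 21.000 0.000 0.000
      vertex 21.000 26.000 8.000
      vertex 21.000 0.000 8.000
    endloop
  endfacet
endsolid part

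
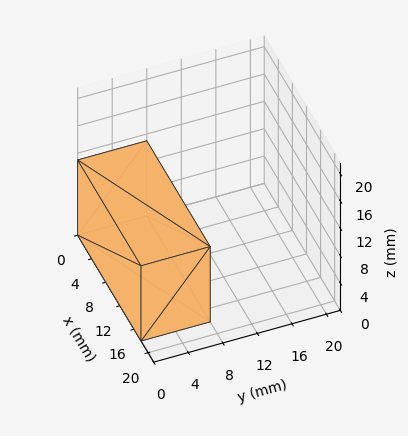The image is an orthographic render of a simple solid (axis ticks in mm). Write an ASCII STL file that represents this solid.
Reading the render: the shape is a rectangular box, roughly 18 × 8 mm footprint and 11 mm tall (dimensions read to the nearest mm from the axis ticks). For the STL, each face is triangulated and given an outward normal.

solid part
  facet normal 0.0000 0.0000 -1.0000
    outer loop
      vertex 18.00 8.00 0.00
      vertex 18.00 0.00 0.00
      vertex 0.00 0.00 0.00
    endloop
  endfacet
  facet normal 0.0000 0.0000 -1.0000
    outer loop
      vertex 0.00 8.00 0.00
      vertex 18.00 8.00 0.00
      vertex 0.00 0.00 0.00
    endloop
  endfacet
  facet normal 0.0000 0.0000 1.0000
    outer loop
      vertex 0.00 0.00 11.00
      vertex 18.00 0.00 11.00
      vertex 18.00 8.00 11.00
    endloop
  endfacet
  facet normal 0.0000 0.0000 1.0000
    outer loop
      vertex 0.00 0.00 11.00
      vertex 18.00 8.00 11.00
      vertex 0.00 8.00 11.00
    endloop
  endfacet
  facet normal 0.0000 -1.0000 0.0000
    outer loop
      vertex 0.00 0.00 0.00
      vertex 18.00 0.00 0.00
      vertex 18.00 0.00 11.00
    endloop
  endfacet
  facet normal 0.0000 -1.0000 0.0000
    outer loop
      vertex 0.00 0.00 0.00
      vertex 18.00 0.00 11.00
      vertex 0.00 0.00 11.00
    endloop
  endfacet
  facet normal 0.0000 1.0000 0.0000
    outer loop
      vertex 18.00 8.00 11.00
      vertex 18.00 8.00 0.00
      vertex 0.00 8.00 0.00
    endloop
  endfacet
  facet normal 0.0000 1.0000 0.0000
    outer loop
      vertex 0.00 8.00 11.00
      vertex 18.00 8.00 11.00
      vertex 0.00 8.00 0.00
    endloop
  endfacet
  facet normal -1.0000 0.0000 0.0000
    outer loop
      vertex 0.00 8.00 11.00
      vertex 0.00 8.00 0.00
      vertex 0.00 0.00 0.00
    endloop
  endfacet
  facet normal -1.0000 0.0000 0.0000
    outer loop
      vertex 0.00 0.00 11.00
      vertex 0.00 8.00 11.00
      vertex 0.00 0.00 0.00
    endloop
  endfacet
  facet normal 1.0000 0.0000 0.0000
    outer loop
      vertex 18.00 0.00 0.00
      vertex 18.00 8.00 0.00
      vertex 18.00 8.00 11.00
    endloop
  endfacet
  facet normal 1.0000 0.0000 0.0000
    outer loop
      vertex 18.00 0.00 0.00
      vertex 18.00 8.00 11.00
      vertex 18.00 0.00 11.00
    endloop
  endfacet
endsolid part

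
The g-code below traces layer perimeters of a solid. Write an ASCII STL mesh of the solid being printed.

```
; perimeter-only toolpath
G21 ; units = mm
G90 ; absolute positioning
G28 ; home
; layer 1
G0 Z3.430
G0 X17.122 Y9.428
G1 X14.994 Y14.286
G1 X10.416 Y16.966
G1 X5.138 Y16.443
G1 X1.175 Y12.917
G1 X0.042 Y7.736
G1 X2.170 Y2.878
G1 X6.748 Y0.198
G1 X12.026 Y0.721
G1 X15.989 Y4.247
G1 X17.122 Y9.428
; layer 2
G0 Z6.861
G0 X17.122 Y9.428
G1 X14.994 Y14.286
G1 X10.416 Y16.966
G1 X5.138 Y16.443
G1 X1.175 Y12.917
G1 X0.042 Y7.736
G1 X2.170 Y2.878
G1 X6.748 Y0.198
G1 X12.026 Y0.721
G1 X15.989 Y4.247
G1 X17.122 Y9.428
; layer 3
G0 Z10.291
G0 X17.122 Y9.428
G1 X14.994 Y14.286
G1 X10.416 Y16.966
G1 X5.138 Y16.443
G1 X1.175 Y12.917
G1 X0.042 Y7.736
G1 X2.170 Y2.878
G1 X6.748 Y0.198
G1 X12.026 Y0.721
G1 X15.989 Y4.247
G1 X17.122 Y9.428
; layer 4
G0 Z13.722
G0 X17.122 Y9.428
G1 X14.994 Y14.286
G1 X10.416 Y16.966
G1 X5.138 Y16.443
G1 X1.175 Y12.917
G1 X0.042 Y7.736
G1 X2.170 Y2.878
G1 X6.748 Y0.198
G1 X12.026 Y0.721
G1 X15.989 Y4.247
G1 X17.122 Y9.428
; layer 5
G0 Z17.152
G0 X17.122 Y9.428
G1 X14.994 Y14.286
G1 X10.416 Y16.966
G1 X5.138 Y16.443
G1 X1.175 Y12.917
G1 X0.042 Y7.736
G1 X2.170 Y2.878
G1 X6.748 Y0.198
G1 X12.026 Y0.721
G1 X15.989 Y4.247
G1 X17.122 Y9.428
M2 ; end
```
solid part
  facet normal 0.0000 0.0000 -1.0000
    outer loop
      vertex 10.416 16.966 0.000
      vertex 14.994 14.286 0.000
      vertex 17.122 9.428 0.000
    endloop
  endfacet
  facet normal 0.0000 0.0000 -1.0000
    outer loop
      vertex 5.138 16.443 0.000
      vertex 10.416 16.966 0.000
      vertex 17.122 9.428 0.000
    endloop
  endfacet
  facet normal 0.0000 0.0000 -1.0000
    outer loop
      vertex 1.175 12.917 0.000
      vertex 5.138 16.443 0.000
      vertex 17.122 9.428 0.000
    endloop
  endfacet
  facet normal 0.0000 0.0000 -1.0000
    outer loop
      vertex 0.042 7.736 0.000
      vertex 1.175 12.917 0.000
      vertex 17.122 9.428 0.000
    endloop
  endfacet
  facet normal 0.0000 0.0000 -1.0000
    outer loop
      vertex 2.170 2.878 0.000
      vertex 0.042 7.736 0.000
      vertex 17.122 9.428 0.000
    endloop
  endfacet
  facet normal 0.0000 0.0000 -1.0000
    outer loop
      vertex 6.748 0.198 0.000
      vertex 2.170 2.878 0.000
      vertex 17.122 9.428 0.000
    endloop
  endfacet
  facet normal 0.0000 0.0000 -1.0000
    outer loop
      vertex 12.026 0.721 0.000
      vertex 6.748 0.198 0.000
      vertex 17.122 9.428 0.000
    endloop
  endfacet
  facet normal 0.0000 0.0000 -1.0000
    outer loop
      vertex 15.989 4.247 0.000
      vertex 12.026 0.721 0.000
      vertex 17.122 9.428 0.000
    endloop
  endfacet
  facet normal 0.0000 0.0000 1.0000
    outer loop
      vertex 17.122 9.428 17.152
      vertex 14.994 14.286 17.152
      vertex 10.416 16.966 17.152
    endloop
  endfacet
  facet normal 0.0000 0.0000 1.0000
    outer loop
      vertex 17.122 9.428 17.152
      vertex 10.416 16.966 17.152
      vertex 5.138 16.443 17.152
    endloop
  endfacet
  facet normal 0.0000 0.0000 1.0000
    outer loop
      vertex 17.122 9.428 17.152
      vertex 5.138 16.443 17.152
      vertex 1.175 12.917 17.152
    endloop
  endfacet
  facet normal 0.0000 0.0000 1.0000
    outer loop
      vertex 17.122 9.428 17.152
      vertex 1.175 12.917 17.152
      vertex 0.042 7.736 17.152
    endloop
  endfacet
  facet normal 0.0000 0.0000 1.0000
    outer loop
      vertex 17.122 9.428 17.152
      vertex 0.042 7.736 17.152
      vertex 2.170 2.878 17.152
    endloop
  endfacet
  facet normal 0.0000 0.0000 1.0000
    outer loop
      vertex 17.122 9.428 17.152
      vertex 2.170 2.878 17.152
      vertex 6.748 0.198 17.152
    endloop
  endfacet
  facet normal 0.0000 0.0000 1.0000
    outer loop
      vertex 17.122 9.428 17.152
      vertex 6.748 0.198 17.152
      vertex 12.026 0.721 17.152
    endloop
  endfacet
  facet normal 0.0000 0.0000 1.0000
    outer loop
      vertex 17.122 9.428 17.152
      vertex 12.026 0.721 17.152
      vertex 15.989 4.247 17.152
    endloop
  endfacet
  facet normal 0.9160 0.4012 0.0000
    outer loop
      vertex 17.122 9.428 0.000
      vertex 14.994 14.286 0.000
      vertex 14.994 14.286 17.152
    endloop
  endfacet
  facet normal 0.9160 0.4012 0.0000
    outer loop
      vertex 17.122 9.428 0.000
      vertex 14.994 14.286 17.152
      vertex 17.122 9.428 17.152
    endloop
  endfacet
  facet normal 0.5052 0.8630 0.0000
    outer loop
      vertex 14.994 14.286 0.000
      vertex 10.416 16.966 0.000
      vertex 10.416 16.966 17.152
    endloop
  endfacet
  facet normal 0.5052 0.8630 0.0000
    outer loop
      vertex 14.994 14.286 0.000
      vertex 10.416 16.966 17.152
      vertex 14.994 14.286 17.152
    endloop
  endfacet
  facet normal -0.0986 0.9951 0.0000
    outer loop
      vertex 10.416 16.966 0.000
      vertex 5.138 16.443 0.000
      vertex 5.138 16.443 17.152
    endloop
  endfacet
  facet normal -0.0986 0.9951 0.0000
    outer loop
      vertex 10.416 16.966 0.000
      vertex 5.138 16.443 17.152
      vertex 10.416 16.966 17.152
    endloop
  endfacet
  facet normal -0.6647 0.7471 0.0000
    outer loop
      vertex 5.138 16.443 0.000
      vertex 1.175 12.917 0.000
      vertex 1.175 12.917 17.152
    endloop
  endfacet
  facet normal -0.6647 0.7471 0.0000
    outer loop
      vertex 5.138 16.443 0.000
      vertex 1.175 12.917 17.152
      vertex 5.138 16.443 17.152
    endloop
  endfacet
  facet normal -0.9769 0.2136 0.0000
    outer loop
      vertex 1.175 12.917 0.000
      vertex 0.042 7.736 0.000
      vertex 0.042 7.736 17.152
    endloop
  endfacet
  facet normal -0.9769 0.2136 0.0000
    outer loop
      vertex 1.175 12.917 0.000
      vertex 0.042 7.736 17.152
      vertex 1.175 12.917 17.152
    endloop
  endfacet
  facet normal -0.9160 -0.4012 0.0000
    outer loop
      vertex 0.042 7.736 0.000
      vertex 2.170 2.878 0.000
      vertex 2.170 2.878 17.152
    endloop
  endfacet
  facet normal -0.9160 -0.4012 0.0000
    outer loop
      vertex 0.042 7.736 0.000
      vertex 2.170 2.878 17.152
      vertex 0.042 7.736 17.152
    endloop
  endfacet
  facet normal -0.5052 -0.8630 0.0000
    outer loop
      vertex 2.170 2.878 0.000
      vertex 6.748 0.198 0.000
      vertex 6.748 0.198 17.152
    endloop
  endfacet
  facet normal -0.5052 -0.8630 0.0000
    outer loop
      vertex 2.170 2.878 0.000
      vertex 6.748 0.198 17.152
      vertex 2.170 2.878 17.152
    endloop
  endfacet
  facet normal 0.0986 -0.9951 0.0000
    outer loop
      vertex 6.748 0.198 0.000
      vertex 12.026 0.721 0.000
      vertex 12.026 0.721 17.152
    endloop
  endfacet
  facet normal 0.0986 -0.9951 0.0000
    outer loop
      vertex 6.748 0.198 0.000
      vertex 12.026 0.721 17.152
      vertex 6.748 0.198 17.152
    endloop
  endfacet
  facet normal 0.6647 -0.7471 0.0000
    outer loop
      vertex 12.026 0.721 0.000
      vertex 15.989 4.247 0.000
      vertex 15.989 4.247 17.152
    endloop
  endfacet
  facet normal 0.6647 -0.7471 0.0000
    outer loop
      vertex 12.026 0.721 0.000
      vertex 15.989 4.247 17.152
      vertex 12.026 0.721 17.152
    endloop
  endfacet
  facet normal 0.9769 -0.2136 0.0000
    outer loop
      vertex 15.989 4.247 0.000
      vertex 17.122 9.428 0.000
      vertex 17.122 9.428 17.152
    endloop
  endfacet
  facet normal 0.9769 -0.2136 0.0000
    outer loop
      vertex 15.989 4.247 0.000
      vertex 17.122 9.428 17.152
      vertex 15.989 4.247 17.152
    endloop
  endfacet
endsolid part

The G0 Z moves step by Δz≈3.430 mm. Every layer's G1 loop is the same polygon, so the solid is a straight extrusion of it from z=0 to z≈17.2. Closing with flat bottom and top caps and triangulating gives 36 facets — a regular 10-sided prism (a cylinder approximated with 10 flat sides), circumscribed radius ≈ 8.58 mm, height ≈ 17.2 mm.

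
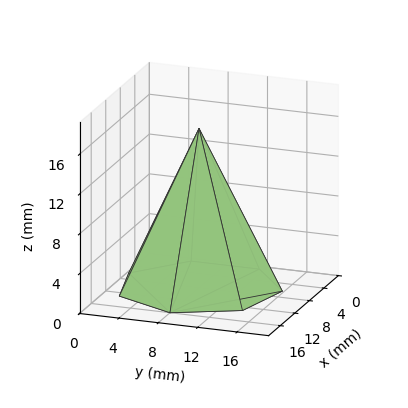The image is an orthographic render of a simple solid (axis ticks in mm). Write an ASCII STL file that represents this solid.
Reading the render: the shape is a regular 7-sided pyramid, base circumscribed radius ≈ 8 mm, apex at z ≈ 16 mm (dimensions read to the nearest mm from the axis ticks). For the STL, each face is triangulated and given an outward normal.

solid part
  facet normal 0.0000 0.0000 -1.0000
    outer loop
      vertex 6.220 15.799 0.000
      vertex 12.988 14.255 0.000
      vertex 16.000 8.000 0.000
    endloop
  endfacet
  facet normal 0.0000 0.0000 -1.0000
    outer loop
      vertex 0.792 11.471 0.000
      vertex 6.220 15.799 0.000
      vertex 16.000 8.000 0.000
    endloop
  endfacet
  facet normal 0.0000 0.0000 -1.0000
    outer loop
      vertex 0.792 4.529 0.000
      vertex 0.792 11.471 0.000
      vertex 16.000 8.000 0.000
    endloop
  endfacet
  facet normal 0.0000 0.0000 -1.0000
    outer loop
      vertex 6.220 0.201 0.000
      vertex 0.792 4.529 0.000
      vertex 16.000 8.000 0.000
    endloop
  endfacet
  facet normal 0.0000 0.0000 -1.0000
    outer loop
      vertex 12.988 1.745 0.000
      vertex 6.220 0.201 0.000
      vertex 16.000 8.000 0.000
    endloop
  endfacet
  facet normal 0.8215 0.3956 0.4107
    outer loop
      vertex 16.000 8.000 0.000
      vertex 12.988 14.255 0.000
      vertex 8.000 8.000 16.000
    endloop
  endfacet
  facet normal 0.2028 0.8889 0.4107
    outer loop
      vertex 12.988 14.255 0.000
      vertex 6.220 15.799 0.000
      vertex 8.000 8.000 16.000
    endloop
  endfacet
  facet normal -0.5684 0.7129 0.4107
    outer loop
      vertex 6.220 15.799 0.000
      vertex 0.792 11.471 0.000
      vertex 8.000 8.000 16.000
    endloop
  endfacet
  facet normal -0.9118 0.0000 0.4107
    outer loop
      vertex 0.792 11.471 0.000
      vertex 0.792 4.529 0.000
      vertex 8.000 8.000 16.000
    endloop
  endfacet
  facet normal -0.5684 -0.7129 0.4107
    outer loop
      vertex 0.792 4.529 0.000
      vertex 6.220 0.201 0.000
      vertex 8.000 8.000 16.000
    endloop
  endfacet
  facet normal 0.2028 -0.8889 0.4107
    outer loop
      vertex 6.220 0.201 0.000
      vertex 12.988 1.745 0.000
      vertex 8.000 8.000 16.000
    endloop
  endfacet
  facet normal 0.8215 -0.3956 0.4107
    outer loop
      vertex 12.988 1.745 0.000
      vertex 16.000 8.000 0.000
      vertex 8.000 8.000 16.000
    endloop
  endfacet
endsolid part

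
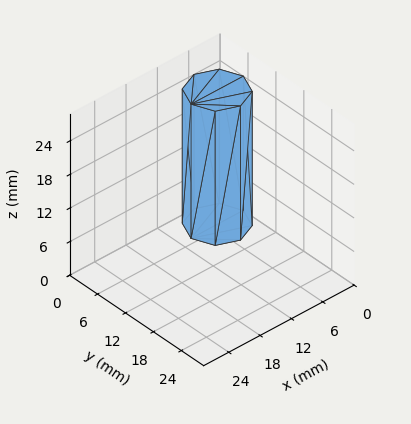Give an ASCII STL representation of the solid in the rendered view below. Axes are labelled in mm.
Reading the render: the shape is a regular 8-sided prism (a cylinder approximated with 8 flat sides), circumscribed radius ≈ 5 mm, height ≈ 24 mm (dimensions read to the nearest mm from the axis ticks). For the STL, each face is triangulated and given an outward normal.

solid part
  facet normal 0.0000 0.0000 -1.0000
    outer loop
      vertex 5.00 10.00 0.00
      vertex 8.54 8.54 0.00
      vertex 10.00 5.00 0.00
    endloop
  endfacet
  facet normal 0.0000 0.0000 -1.0000
    outer loop
      vertex 1.46 8.54 0.00
      vertex 5.00 10.00 0.00
      vertex 10.00 5.00 0.00
    endloop
  endfacet
  facet normal 0.0000 0.0000 -1.0000
    outer loop
      vertex 0.00 5.00 0.00
      vertex 1.46 8.54 0.00
      vertex 10.00 5.00 0.00
    endloop
  endfacet
  facet normal 0.0000 0.0000 -1.0000
    outer loop
      vertex 1.46 1.46 0.00
      vertex 0.00 5.00 0.00
      vertex 10.00 5.00 0.00
    endloop
  endfacet
  facet normal 0.0000 0.0000 -1.0000
    outer loop
      vertex 5.00 0.00 0.00
      vertex 1.46 1.46 0.00
      vertex 10.00 5.00 0.00
    endloop
  endfacet
  facet normal 0.0000 0.0000 -1.0000
    outer loop
      vertex 8.54 1.46 0.00
      vertex 5.00 0.00 0.00
      vertex 10.00 5.00 0.00
    endloop
  endfacet
  facet normal 0.0000 0.0000 1.0000
    outer loop
      vertex 10.00 5.00 24.00
      vertex 8.54 8.54 24.00
      vertex 5.00 10.00 24.00
    endloop
  endfacet
  facet normal 0.0000 0.0000 1.0000
    outer loop
      vertex 10.00 5.00 24.00
      vertex 5.00 10.00 24.00
      vertex 1.46 8.54 24.00
    endloop
  endfacet
  facet normal 0.0000 0.0000 1.0000
    outer loop
      vertex 10.00 5.00 24.00
      vertex 1.46 8.54 24.00
      vertex 0.00 5.00 24.00
    endloop
  endfacet
  facet normal 0.0000 0.0000 1.0000
    outer loop
      vertex 10.00 5.00 24.00
      vertex 0.00 5.00 24.00
      vertex 1.46 1.46 24.00
    endloop
  endfacet
  facet normal 0.0000 0.0000 1.0000
    outer loop
      vertex 10.00 5.00 24.00
      vertex 1.46 1.46 24.00
      vertex 5.00 0.00 24.00
    endloop
  endfacet
  facet normal 0.0000 0.0000 1.0000
    outer loop
      vertex 10.00 5.00 24.00
      vertex 5.00 0.00 24.00
      vertex 8.54 1.46 24.00
    endloop
  endfacet
  facet normal 0.9245 0.3813 0.0000
    outer loop
      vertex 10.00 5.00 0.00
      vertex 8.54 8.54 0.00
      vertex 8.54 8.54 24.00
    endloop
  endfacet
  facet normal 0.9245 0.3813 0.0000
    outer loop
      vertex 10.00 5.00 0.00
      vertex 8.54 8.54 24.00
      vertex 10.00 5.00 24.00
    endloop
  endfacet
  facet normal 0.3813 0.9245 0.0000
    outer loop
      vertex 8.54 8.54 0.00
      vertex 5.00 10.00 0.00
      vertex 5.00 10.00 24.00
    endloop
  endfacet
  facet normal 0.3813 0.9245 0.0000
    outer loop
      vertex 8.54 8.54 0.00
      vertex 5.00 10.00 24.00
      vertex 8.54 8.54 24.00
    endloop
  endfacet
  facet normal -0.3813 0.9245 0.0000
    outer loop
      vertex 5.00 10.00 0.00
      vertex 1.46 8.54 0.00
      vertex 1.46 8.54 24.00
    endloop
  endfacet
  facet normal -0.3813 0.9245 0.0000
    outer loop
      vertex 5.00 10.00 0.00
      vertex 1.46 8.54 24.00
      vertex 5.00 10.00 24.00
    endloop
  endfacet
  facet normal -0.9245 0.3813 0.0000
    outer loop
      vertex 1.46 8.54 0.00
      vertex 0.00 5.00 0.00
      vertex 0.00 5.00 24.00
    endloop
  endfacet
  facet normal -0.9245 0.3813 0.0000
    outer loop
      vertex 1.46 8.54 0.00
      vertex 0.00 5.00 24.00
      vertex 1.46 8.54 24.00
    endloop
  endfacet
  facet normal -0.9245 -0.3813 0.0000
    outer loop
      vertex 0.00 5.00 0.00
      vertex 1.46 1.46 0.00
      vertex 1.46 1.46 24.00
    endloop
  endfacet
  facet normal -0.9245 -0.3813 0.0000
    outer loop
      vertex 0.00 5.00 0.00
      vertex 1.46 1.46 24.00
      vertex 0.00 5.00 24.00
    endloop
  endfacet
  facet normal -0.3813 -0.9245 0.0000
    outer loop
      vertex 1.46 1.46 0.00
      vertex 5.00 0.00 0.00
      vertex 5.00 0.00 24.00
    endloop
  endfacet
  facet normal -0.3813 -0.9245 0.0000
    outer loop
      vertex 1.46 1.46 0.00
      vertex 5.00 0.00 24.00
      vertex 1.46 1.46 24.00
    endloop
  endfacet
  facet normal 0.3813 -0.9245 0.0000
    outer loop
      vertex 5.00 0.00 0.00
      vertex 8.54 1.46 0.00
      vertex 8.54 1.46 24.00
    endloop
  endfacet
  facet normal 0.3813 -0.9245 0.0000
    outer loop
      vertex 5.00 0.00 0.00
      vertex 8.54 1.46 24.00
      vertex 5.00 0.00 24.00
    endloop
  endfacet
  facet normal 0.9245 -0.3813 0.0000
    outer loop
      vertex 8.54 1.46 0.00
      vertex 10.00 5.00 0.00
      vertex 10.00 5.00 24.00
    endloop
  endfacet
  facet normal 0.9245 -0.3813 0.0000
    outer loop
      vertex 8.54 1.46 0.00
      vertex 10.00 5.00 24.00
      vertex 8.54 1.46 24.00
    endloop
  endfacet
endsolid part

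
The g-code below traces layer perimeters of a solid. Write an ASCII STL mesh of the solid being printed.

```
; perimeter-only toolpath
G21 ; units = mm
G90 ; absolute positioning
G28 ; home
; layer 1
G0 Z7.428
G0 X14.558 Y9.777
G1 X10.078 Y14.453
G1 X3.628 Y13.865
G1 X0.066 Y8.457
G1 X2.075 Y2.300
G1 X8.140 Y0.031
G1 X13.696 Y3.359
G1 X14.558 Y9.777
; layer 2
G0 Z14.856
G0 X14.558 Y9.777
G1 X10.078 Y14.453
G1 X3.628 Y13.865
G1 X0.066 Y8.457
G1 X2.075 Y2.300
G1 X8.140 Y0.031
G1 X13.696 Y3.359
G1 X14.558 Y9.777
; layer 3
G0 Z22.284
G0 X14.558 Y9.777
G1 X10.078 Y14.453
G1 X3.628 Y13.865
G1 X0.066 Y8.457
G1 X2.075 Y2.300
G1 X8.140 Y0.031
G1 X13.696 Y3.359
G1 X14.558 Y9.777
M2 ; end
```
solid part
  facet normal 0.0000 0.0000 -1.0000
    outer loop
      vertex 3.628 13.865 0.000
      vertex 10.078 14.453 0.000
      vertex 14.558 9.777 0.000
    endloop
  endfacet
  facet normal 0.0000 0.0000 -1.0000
    outer loop
      vertex 0.066 8.457 0.000
      vertex 3.628 13.865 0.000
      vertex 14.558 9.777 0.000
    endloop
  endfacet
  facet normal 0.0000 0.0000 -1.0000
    outer loop
      vertex 2.075 2.300 0.000
      vertex 0.066 8.457 0.000
      vertex 14.558 9.777 0.000
    endloop
  endfacet
  facet normal 0.0000 0.0000 -1.0000
    outer loop
      vertex 8.140 0.031 0.000
      vertex 2.075 2.300 0.000
      vertex 14.558 9.777 0.000
    endloop
  endfacet
  facet normal 0.0000 0.0000 -1.0000
    outer loop
      vertex 13.696 3.359 0.000
      vertex 8.140 0.031 0.000
      vertex 14.558 9.777 0.000
    endloop
  endfacet
  facet normal 0.0000 0.0000 1.0000
    outer loop
      vertex 14.558 9.777 22.284
      vertex 10.078 14.453 22.284
      vertex 3.628 13.865 22.284
    endloop
  endfacet
  facet normal 0.0000 0.0000 1.0000
    outer loop
      vertex 14.558 9.777 22.284
      vertex 3.628 13.865 22.284
      vertex 0.066 8.457 22.284
    endloop
  endfacet
  facet normal 0.0000 0.0000 1.0000
    outer loop
      vertex 14.558 9.777 22.284
      vertex 0.066 8.457 22.284
      vertex 2.075 2.300 22.284
    endloop
  endfacet
  facet normal 0.0000 0.0000 1.0000
    outer loop
      vertex 14.558 9.777 22.284
      vertex 2.075 2.300 22.284
      vertex 8.140 0.031 22.284
    endloop
  endfacet
  facet normal 0.0000 0.0000 1.0000
    outer loop
      vertex 14.558 9.777 22.284
      vertex 8.140 0.031 22.284
      vertex 13.696 3.359 22.284
    endloop
  endfacet
  facet normal 0.7221 0.6918 0.0000
    outer loop
      vertex 14.558 9.777 0.000
      vertex 10.078 14.453 0.000
      vertex 10.078 14.453 22.284
    endloop
  endfacet
  facet normal 0.7221 0.6918 0.0000
    outer loop
      vertex 14.558 9.777 0.000
      vertex 10.078 14.453 22.284
      vertex 14.558 9.777 22.284
    endloop
  endfacet
  facet normal -0.0908 0.9959 0.0000
    outer loop
      vertex 10.078 14.453 0.000
      vertex 3.628 13.865 0.000
      vertex 3.628 13.865 22.284
    endloop
  endfacet
  facet normal -0.0908 0.9959 0.0000
    outer loop
      vertex 10.078 14.453 0.000
      vertex 3.628 13.865 22.284
      vertex 10.078 14.453 22.284
    endloop
  endfacet
  facet normal -0.8351 0.5501 0.0000
    outer loop
      vertex 3.628 13.865 0.000
      vertex 0.066 8.457 0.000
      vertex 0.066 8.457 22.284
    endloop
  endfacet
  facet normal -0.8351 0.5501 0.0000
    outer loop
      vertex 3.628 13.865 0.000
      vertex 0.066 8.457 22.284
      vertex 3.628 13.865 22.284
    endloop
  endfacet
  facet normal -0.9507 -0.3102 0.0000
    outer loop
      vertex 0.066 8.457 0.000
      vertex 2.075 2.300 0.000
      vertex 2.075 2.300 22.284
    endloop
  endfacet
  facet normal -0.9507 -0.3102 0.0000
    outer loop
      vertex 0.066 8.457 0.000
      vertex 2.075 2.300 22.284
      vertex 0.066 8.457 22.284
    endloop
  endfacet
  facet normal -0.3504 -0.9366 0.0000
    outer loop
      vertex 2.075 2.300 0.000
      vertex 8.140 0.031 0.000
      vertex 8.140 0.031 22.284
    endloop
  endfacet
  facet normal -0.3504 -0.9366 0.0000
    outer loop
      vertex 2.075 2.300 0.000
      vertex 8.140 0.031 22.284
      vertex 2.075 2.300 22.284
    endloop
  endfacet
  facet normal 0.5139 -0.8579 0.0000
    outer loop
      vertex 8.140 0.031 0.000
      vertex 13.696 3.359 0.000
      vertex 13.696 3.359 22.284
    endloop
  endfacet
  facet normal 0.5139 -0.8579 0.0000
    outer loop
      vertex 8.140 0.031 0.000
      vertex 13.696 3.359 22.284
      vertex 8.140 0.031 22.284
    endloop
  endfacet
  facet normal 0.9911 -0.1331 0.0000
    outer loop
      vertex 13.696 3.359 0.000
      vertex 14.558 9.777 0.000
      vertex 14.558 9.777 22.284
    endloop
  endfacet
  facet normal 0.9911 -0.1331 0.0000
    outer loop
      vertex 13.696 3.359 0.000
      vertex 14.558 9.777 22.284
      vertex 13.696 3.359 22.284
    endloop
  endfacet
endsolid part

The G0 Z moves step by Δz≈7.428 mm. Every layer's G1 loop is the same polygon, so the solid is a straight extrusion of it from z=0 to z≈22.3. Closing with flat bottom and top caps and triangulating gives 24 facets — a regular 7-sided prism (a cylinder approximated with 7 flat sides), circumscribed radius ≈ 7.46 mm, height ≈ 22.3 mm.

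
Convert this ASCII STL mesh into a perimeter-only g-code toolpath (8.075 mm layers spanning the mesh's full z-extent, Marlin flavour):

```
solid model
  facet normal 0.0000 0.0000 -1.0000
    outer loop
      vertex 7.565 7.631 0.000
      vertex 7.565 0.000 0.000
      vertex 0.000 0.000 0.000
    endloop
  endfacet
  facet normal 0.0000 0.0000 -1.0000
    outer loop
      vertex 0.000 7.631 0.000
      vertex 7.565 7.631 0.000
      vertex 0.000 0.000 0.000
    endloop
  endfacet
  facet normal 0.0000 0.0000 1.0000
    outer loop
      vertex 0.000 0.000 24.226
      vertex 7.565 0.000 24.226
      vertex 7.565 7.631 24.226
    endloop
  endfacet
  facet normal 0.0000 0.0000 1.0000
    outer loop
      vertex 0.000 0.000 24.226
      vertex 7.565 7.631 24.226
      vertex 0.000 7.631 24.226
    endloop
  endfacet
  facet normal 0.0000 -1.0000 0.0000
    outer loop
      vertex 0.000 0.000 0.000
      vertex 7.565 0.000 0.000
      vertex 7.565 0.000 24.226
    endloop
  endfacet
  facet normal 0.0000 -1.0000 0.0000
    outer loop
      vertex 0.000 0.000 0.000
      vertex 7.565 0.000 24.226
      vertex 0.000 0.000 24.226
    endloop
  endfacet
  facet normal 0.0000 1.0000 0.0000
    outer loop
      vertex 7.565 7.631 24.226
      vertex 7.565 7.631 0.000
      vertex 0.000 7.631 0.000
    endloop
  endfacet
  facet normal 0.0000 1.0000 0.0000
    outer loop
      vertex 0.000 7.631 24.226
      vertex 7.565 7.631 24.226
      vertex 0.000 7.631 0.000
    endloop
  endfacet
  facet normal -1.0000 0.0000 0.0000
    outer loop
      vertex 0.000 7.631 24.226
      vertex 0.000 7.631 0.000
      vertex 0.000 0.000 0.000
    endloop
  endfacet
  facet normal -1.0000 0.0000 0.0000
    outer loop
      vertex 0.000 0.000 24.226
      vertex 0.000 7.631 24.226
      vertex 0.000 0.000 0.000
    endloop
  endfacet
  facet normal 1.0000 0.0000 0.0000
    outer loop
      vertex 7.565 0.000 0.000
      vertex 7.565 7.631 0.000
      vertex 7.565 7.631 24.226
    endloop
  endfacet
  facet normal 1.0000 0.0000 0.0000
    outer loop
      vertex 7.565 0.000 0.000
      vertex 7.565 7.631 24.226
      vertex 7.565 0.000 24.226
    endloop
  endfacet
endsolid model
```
; perimeter-only toolpath
G21 ; units = mm
G90 ; absolute positioning
G28 ; home
; layer 1
G0 Z8.075
G0 X0.000 Y0.000
G1 X7.565 Y0.000
G1 X7.565 Y7.631
G1 X0.000 Y7.631
G1 X0.000 Y0.000
; layer 2
G0 Z16.151
G0 X0.000 Y0.000
G1 X7.565 Y0.000
G1 X7.565 Y7.631
G1 X0.000 Y7.631
G1 X0.000 Y0.000
; layer 3
G0 Z24.226
G0 X0.000 Y0.000
G1 X7.565 Y0.000
G1 X7.565 Y7.631
G1 X0.000 Y7.631
G1 X0.000 Y0.000
M2 ; end

The solid is a rectangular box, roughly 7.57 × 7.63 mm footprint and 24.2 mm tall. Slicing at Δz = 8.075 mm — 3 equal slices spanning the solid's height, so layer i sits at z = i·h/3 — gives 3 non-empty perimeters. Each is a 4-segment closed polygon; G0 lifts to the layer z and rapids to the start vertex, then G1 traces the edges.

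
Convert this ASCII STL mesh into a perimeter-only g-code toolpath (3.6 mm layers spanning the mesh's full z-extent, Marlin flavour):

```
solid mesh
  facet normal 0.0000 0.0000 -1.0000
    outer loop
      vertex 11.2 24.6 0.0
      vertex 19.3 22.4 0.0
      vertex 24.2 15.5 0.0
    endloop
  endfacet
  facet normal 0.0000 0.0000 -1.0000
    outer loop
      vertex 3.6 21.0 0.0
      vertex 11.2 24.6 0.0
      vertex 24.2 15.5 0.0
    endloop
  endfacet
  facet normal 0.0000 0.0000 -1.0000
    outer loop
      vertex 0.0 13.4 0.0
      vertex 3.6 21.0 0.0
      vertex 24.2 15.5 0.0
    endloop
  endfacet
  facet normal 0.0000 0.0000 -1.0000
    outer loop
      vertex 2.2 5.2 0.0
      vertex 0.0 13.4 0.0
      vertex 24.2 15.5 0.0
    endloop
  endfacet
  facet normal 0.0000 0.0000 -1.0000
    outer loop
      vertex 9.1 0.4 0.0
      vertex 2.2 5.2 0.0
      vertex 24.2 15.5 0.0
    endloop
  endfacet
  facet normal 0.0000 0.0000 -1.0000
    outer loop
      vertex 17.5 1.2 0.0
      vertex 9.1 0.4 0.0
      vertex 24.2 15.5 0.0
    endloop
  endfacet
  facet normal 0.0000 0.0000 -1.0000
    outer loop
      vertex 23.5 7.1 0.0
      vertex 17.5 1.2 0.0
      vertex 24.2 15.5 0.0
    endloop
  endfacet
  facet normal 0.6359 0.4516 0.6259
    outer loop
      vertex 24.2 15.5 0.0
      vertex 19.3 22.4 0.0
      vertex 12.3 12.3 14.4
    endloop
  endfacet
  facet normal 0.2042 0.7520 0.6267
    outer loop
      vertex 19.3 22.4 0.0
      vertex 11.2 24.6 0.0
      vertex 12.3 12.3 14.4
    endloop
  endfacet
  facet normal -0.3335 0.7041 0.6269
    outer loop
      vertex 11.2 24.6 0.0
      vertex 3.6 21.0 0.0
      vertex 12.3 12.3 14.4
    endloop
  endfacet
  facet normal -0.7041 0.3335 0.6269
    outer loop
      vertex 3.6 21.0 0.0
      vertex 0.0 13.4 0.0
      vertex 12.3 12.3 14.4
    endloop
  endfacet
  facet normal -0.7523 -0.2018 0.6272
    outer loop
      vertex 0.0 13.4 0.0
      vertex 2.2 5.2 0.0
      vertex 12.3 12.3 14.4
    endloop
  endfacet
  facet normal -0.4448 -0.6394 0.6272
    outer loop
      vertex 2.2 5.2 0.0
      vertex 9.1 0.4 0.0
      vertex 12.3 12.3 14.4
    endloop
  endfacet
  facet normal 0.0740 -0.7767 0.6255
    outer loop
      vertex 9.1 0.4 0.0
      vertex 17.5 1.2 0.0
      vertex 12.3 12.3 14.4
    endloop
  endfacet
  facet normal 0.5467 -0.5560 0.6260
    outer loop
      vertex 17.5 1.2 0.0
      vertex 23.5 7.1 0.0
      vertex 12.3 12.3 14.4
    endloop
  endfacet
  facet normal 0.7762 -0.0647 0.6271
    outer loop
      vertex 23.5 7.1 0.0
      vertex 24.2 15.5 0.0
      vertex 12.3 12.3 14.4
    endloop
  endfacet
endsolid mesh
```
; perimeter-only toolpath
G21 ; units = mm
G90 ; absolute positioning
G28 ; home
; layer 1
G0 Z3.6
G0 X21.2 Y14.7
G1 X17.6 Y19.9
G1 X11.5 Y21.5
G1 X5.8 Y18.8
G1 X3.1 Y13.1
G1 X4.7 Y7.0
G1 X9.9 Y3.4
G1 X16.2 Y4.0
G1 X20.7 Y8.4
G1 X21.2 Y14.7
; layer 2
G0 Z7.2
G0 X18.2 Y13.9
G1 X15.8 Y17.4
G1 X11.8 Y18.5
G1 X8.0 Y16.6
G1 X6.2 Y12.9
G1 X7.2 Y8.8
G1 X10.7 Y6.4
G1 X14.9 Y6.8
G1 X17.9 Y9.7
G1 X18.2 Y13.9
; layer 3
G0 Z10.8
G0 X15.3 Y13.1
G1 X14.1 Y14.8
G1 X12.0 Y15.4
G1 X10.1 Y14.5
G1 X9.2 Y12.6
G1 X9.8 Y10.5
G1 X11.5 Y9.3
G1 X13.6 Y9.5
G1 X15.1 Y11.0
G1 X15.3 Y13.1
M2 ; end

The solid is a regular 9-sided pyramid, base circumscribed radius ≈ 12.3 mm, apex at z ≈ 14.4 mm. Slicing at Δz = 3.6 mm — 4 equal slices spanning the solid's height, so layer i sits at z = i·h/4 — gives 3 non-empty perimeters. Each is a 9-segment closed polygon; G0 lifts to the layer z and rapids to the start vertex, then G1 traces the edges. The cross-section shrinks linearly with z (the slice at the apex is degenerate and omitted).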